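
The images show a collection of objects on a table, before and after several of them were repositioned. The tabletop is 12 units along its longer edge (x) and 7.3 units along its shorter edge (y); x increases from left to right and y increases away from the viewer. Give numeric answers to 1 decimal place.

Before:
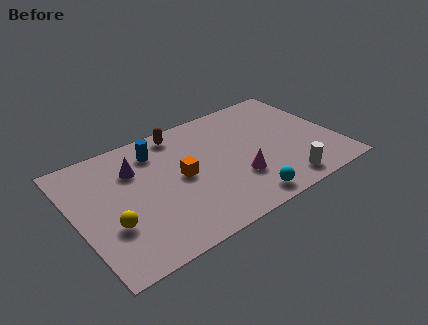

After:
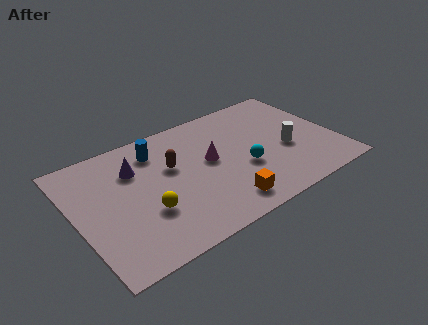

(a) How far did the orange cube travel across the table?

2.9

The orange cube was near (4.8, 3.7) before and (6.3, 1.2) after, so it travelled √(1.5² + 2.5²) ≈ 2.9 units.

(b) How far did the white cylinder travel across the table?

2.1

The white cylinder was near (9.1, 1.0) before and (9.7, 3.0) after, so it travelled √(0.6² + 2.0²) ≈ 2.1 units.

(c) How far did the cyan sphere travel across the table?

1.9

From (7.2, 0.9) to (7.6, 2.8), the cyan sphere covered √(0.4² + 1.9²) ≈ 1.9 units.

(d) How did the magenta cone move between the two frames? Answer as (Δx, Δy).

(-1.0, 1.7)

From the two frames, the magenta cone sits at roughly (7.2, 2.3) before and (6.2, 4.0) after.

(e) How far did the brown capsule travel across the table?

2.0

From (5.2, 6.4) to (4.5, 4.5), the brown capsule covered √(0.7² + 1.9²) ≈ 2.0 units.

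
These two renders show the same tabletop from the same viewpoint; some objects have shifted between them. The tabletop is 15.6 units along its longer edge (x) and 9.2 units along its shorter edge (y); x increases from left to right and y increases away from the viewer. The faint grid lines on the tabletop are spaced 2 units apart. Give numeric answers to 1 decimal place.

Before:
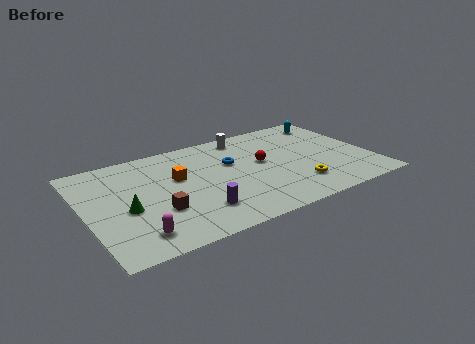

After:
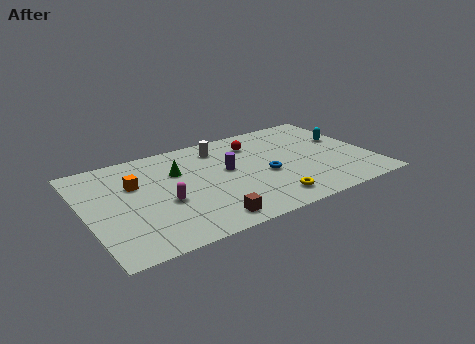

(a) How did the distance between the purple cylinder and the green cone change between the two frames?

-1.2

They were about 4.0 units apart before and 2.8 after — 1.2 units closer together.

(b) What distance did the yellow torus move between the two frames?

1.8

The yellow torus moved from about (11.2, 2.2) to (9.5, 1.5), a distance of √(1.7² + 0.7²) ≈ 1.8.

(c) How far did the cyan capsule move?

2.1

The cyan capsule moved from about (14.1, 7.7) to (14.5, 5.6), a distance of √(0.4² + 2.1²) ≈ 2.1.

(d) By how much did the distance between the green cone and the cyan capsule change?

-3.3

They were about 12.6 units apart before and 9.3 after — 3.3 units closer together.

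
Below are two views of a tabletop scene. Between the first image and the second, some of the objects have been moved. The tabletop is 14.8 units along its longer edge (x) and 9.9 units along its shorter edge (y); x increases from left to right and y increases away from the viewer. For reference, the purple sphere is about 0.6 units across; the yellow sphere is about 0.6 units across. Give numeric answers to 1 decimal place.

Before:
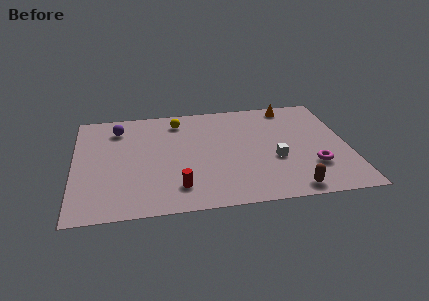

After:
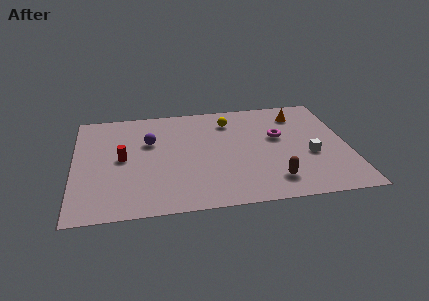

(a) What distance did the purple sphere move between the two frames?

2.3

The purple sphere moved from about (2.4, 7.9) to (4.1, 6.4), a distance of √(1.7² + 1.5²) ≈ 2.3.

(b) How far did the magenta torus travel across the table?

3.4

The magenta torus moved from about (12.8, 2.9) to (11.1, 5.9), a distance of √(1.7² + 3.0²) ≈ 3.4.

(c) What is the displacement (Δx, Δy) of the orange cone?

(0.4, -0.9)

From the two frames, the orange cone sits at roughly (11.9, 8.8) before and (12.3, 7.9) after.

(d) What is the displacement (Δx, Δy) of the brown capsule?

(-0.9, 0.9)

From the two frames, the brown capsule sits at roughly (11.5, 1.0) before and (10.6, 1.9) after.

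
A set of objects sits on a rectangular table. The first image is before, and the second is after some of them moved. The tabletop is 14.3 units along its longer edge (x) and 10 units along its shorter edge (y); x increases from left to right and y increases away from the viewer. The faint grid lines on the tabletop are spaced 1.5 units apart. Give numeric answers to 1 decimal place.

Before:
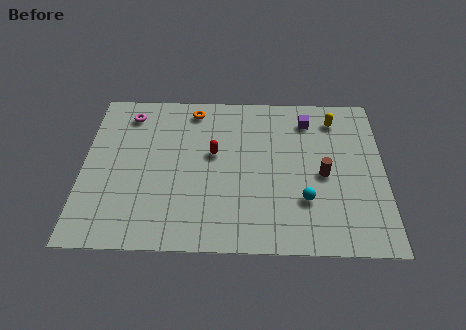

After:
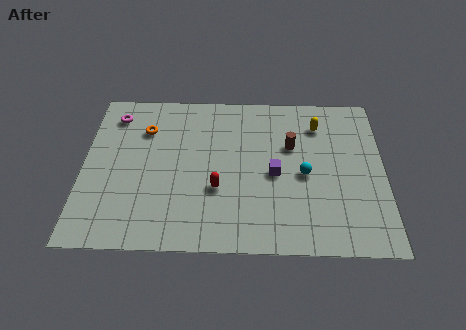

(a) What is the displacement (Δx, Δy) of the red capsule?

(0.2, -2.2)

The red capsule started near (6.2, 5.8) and ended near (6.4, 3.6).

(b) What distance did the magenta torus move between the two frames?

0.7

The magenta torus moved from about (2.1, 8.3) to (1.4, 8.2), a distance of √(0.7² + 0.1²) ≈ 0.7.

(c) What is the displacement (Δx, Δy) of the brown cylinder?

(-1.5, 1.8)

The brown cylinder was at about (11.4, 4.6) and moved to about (9.9, 6.4).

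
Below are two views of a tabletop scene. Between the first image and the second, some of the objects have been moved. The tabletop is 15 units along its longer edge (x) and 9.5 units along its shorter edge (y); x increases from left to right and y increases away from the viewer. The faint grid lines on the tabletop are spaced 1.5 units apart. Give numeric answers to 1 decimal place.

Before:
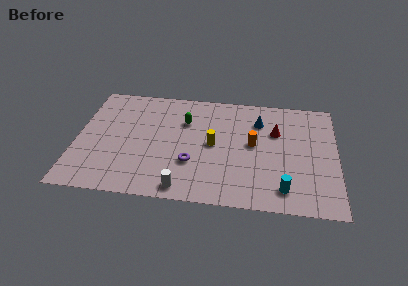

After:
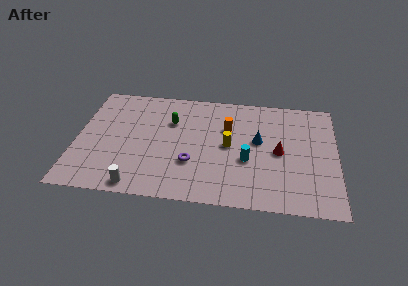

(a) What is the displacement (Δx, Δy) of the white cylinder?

(-2.6, -0.1)

The white cylinder was at about (6.3, 1.0) and moved to about (3.7, 0.9).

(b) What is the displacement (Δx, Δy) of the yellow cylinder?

(0.9, 0.0)

The yellow cylinder started near (7.9, 4.8) and ended near (8.8, 4.8).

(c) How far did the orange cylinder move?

1.9

The orange cylinder was near (10.2, 5.1) before and (8.7, 6.3) after, so it travelled √(1.5² + 1.2²) ≈ 1.9 units.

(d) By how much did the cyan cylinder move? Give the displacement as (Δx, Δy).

(-2.1, 2.1)

The cyan cylinder was at about (12.0, 1.6) and moved to about (9.9, 3.7).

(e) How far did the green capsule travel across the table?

0.8

The green capsule was near (6.2, 6.6) before and (5.4, 6.5) after, so it travelled √(0.8² + 0.1²) ≈ 0.8 units.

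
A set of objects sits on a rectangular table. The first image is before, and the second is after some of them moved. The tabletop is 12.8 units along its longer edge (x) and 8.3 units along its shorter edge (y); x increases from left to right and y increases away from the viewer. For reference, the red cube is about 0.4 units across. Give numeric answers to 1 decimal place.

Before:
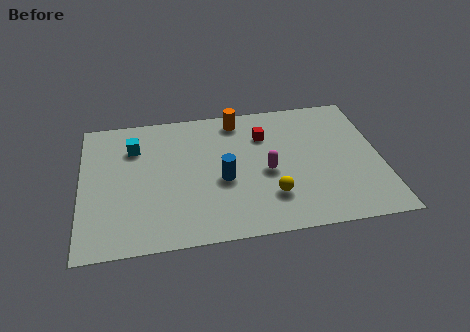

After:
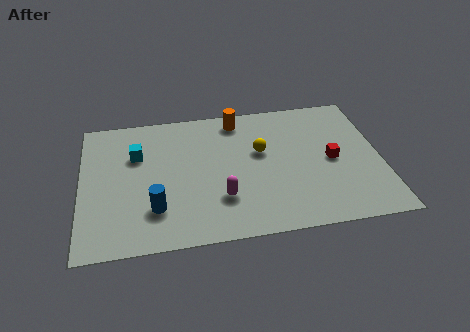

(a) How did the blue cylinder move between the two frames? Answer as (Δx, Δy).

(-2.9, -1.3)

From the two frames, the blue cylinder sits at roughly (6.0, 3.5) before and (3.1, 2.2) after.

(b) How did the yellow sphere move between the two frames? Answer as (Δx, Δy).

(-0.3, 2.8)

The yellow sphere started near (8.0, 2.2) and ended near (7.7, 5.0).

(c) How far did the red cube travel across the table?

3.4

The red cube moved from about (7.9, 6.0) to (10.7, 4.0), a distance of √(2.8² + 2.0²) ≈ 3.4.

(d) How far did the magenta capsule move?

2.4

From (7.9, 3.7) to (5.9, 2.4), the magenta capsule covered √(2.0² + 1.3²) ≈ 2.4 units.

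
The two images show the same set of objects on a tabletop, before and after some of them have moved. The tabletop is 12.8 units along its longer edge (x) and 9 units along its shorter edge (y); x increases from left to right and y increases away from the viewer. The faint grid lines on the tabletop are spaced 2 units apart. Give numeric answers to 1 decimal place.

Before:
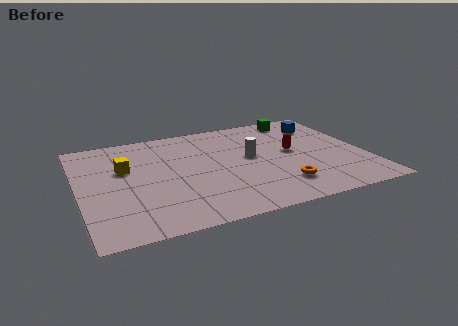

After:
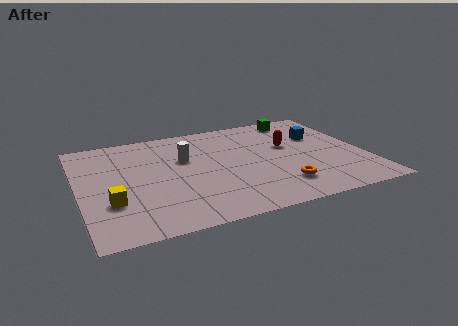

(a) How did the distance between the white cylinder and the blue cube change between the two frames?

+2.2

They were about 4.0 units apart before and 6.2 after — 2.2 units further apart.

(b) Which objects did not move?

the orange torus and the green cube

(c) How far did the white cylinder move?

3.0

The white cylinder was near (7.7, 4.9) before and (4.8, 5.7) after, so it travelled √(2.9² + 0.8²) ≈ 3.0 units.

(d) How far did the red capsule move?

0.6

From (9.6, 4.8) to (9.5, 5.4), the red capsule covered √(0.1² + 0.6²) ≈ 0.6 units.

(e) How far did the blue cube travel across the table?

1.0

The blue cube was near (11.2, 6.9) before and (11.0, 5.9) after, so it travelled √(0.2² + 1.0²) ≈ 1.0 units.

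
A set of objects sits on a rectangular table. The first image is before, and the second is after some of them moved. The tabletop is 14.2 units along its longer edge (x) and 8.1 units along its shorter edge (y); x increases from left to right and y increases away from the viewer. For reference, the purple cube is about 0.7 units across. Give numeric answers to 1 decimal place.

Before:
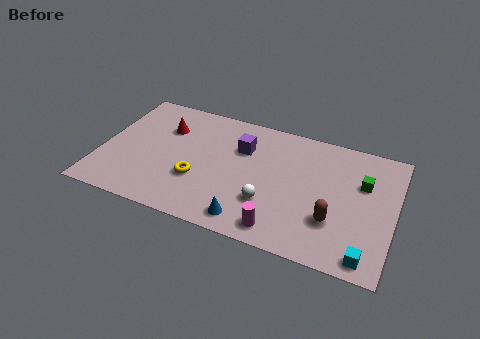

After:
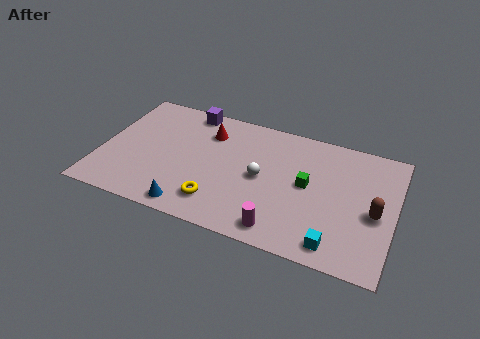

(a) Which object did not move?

the magenta cylinder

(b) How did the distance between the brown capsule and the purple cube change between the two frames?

+4.5

Before: roughly 5.6 units apart; after: 10.1. That's 4.5 units further apart.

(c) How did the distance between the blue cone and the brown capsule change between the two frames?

+4.9

The distance was about 4.1 in the first image and 9.0 in the second, so they moved 4.9 units further apart.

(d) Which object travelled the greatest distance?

the purple cube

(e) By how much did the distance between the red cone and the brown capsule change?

-0.4

Before: roughly 9.1 units apart; after: 8.7. That's 0.4 units closer together.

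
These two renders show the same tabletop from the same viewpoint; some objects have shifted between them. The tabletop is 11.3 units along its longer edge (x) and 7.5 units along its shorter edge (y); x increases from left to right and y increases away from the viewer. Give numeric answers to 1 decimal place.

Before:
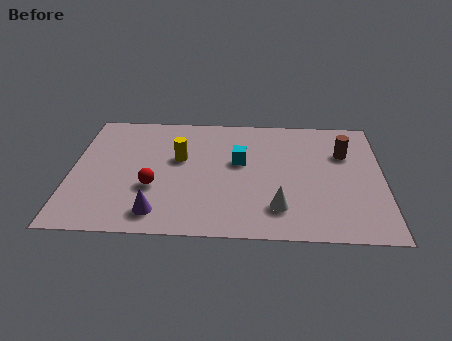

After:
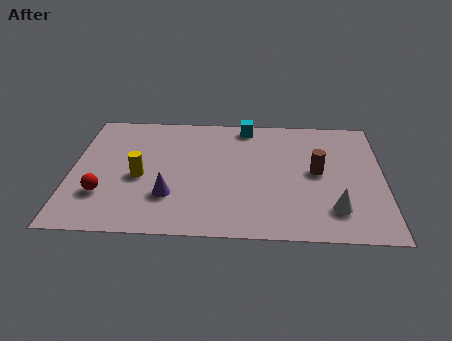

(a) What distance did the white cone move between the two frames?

2.0

The white cone was near (7.5, 1.7) before and (9.5, 1.7) after, so it travelled √(2.0² + 0.0²) ≈ 2.0 units.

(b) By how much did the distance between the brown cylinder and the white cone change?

-1.9

The distance was about 4.2 in the first image and 2.3 in the second, so they moved 1.9 units closer together.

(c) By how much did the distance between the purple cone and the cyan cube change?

+0.9

The distance was about 4.3 in the first image and 5.2 in the second, so they moved 0.9 units further apart.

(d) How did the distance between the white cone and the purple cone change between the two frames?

+1.6

The distance was about 4.3 in the first image and 5.9 in the second, so they moved 1.6 units further apart.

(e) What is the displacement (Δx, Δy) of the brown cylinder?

(-1.0, -1.2)

The brown cylinder started near (9.9, 5.1) and ended near (8.9, 3.9).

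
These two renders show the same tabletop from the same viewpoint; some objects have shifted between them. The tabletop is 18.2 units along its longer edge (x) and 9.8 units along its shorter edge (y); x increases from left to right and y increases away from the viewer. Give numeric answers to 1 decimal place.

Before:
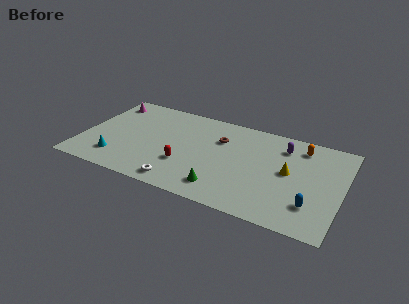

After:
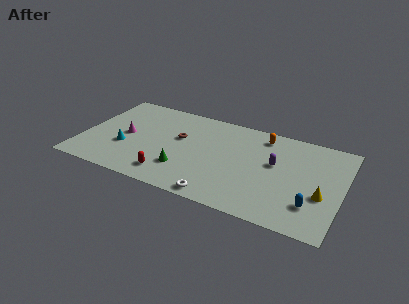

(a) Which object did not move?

the blue capsule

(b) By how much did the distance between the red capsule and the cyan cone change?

-1.0

Before: roughly 4.8 units apart; after: 3.8. That's 1.0 units closer together.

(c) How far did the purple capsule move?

2.0

From (13.9, 7.7) to (13.5, 5.7), the purple capsule covered √(0.4² + 2.0²) ≈ 2.0 units.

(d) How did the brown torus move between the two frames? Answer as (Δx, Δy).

(-2.8, -0.9)

The brown torus started near (9.5, 6.8) and ended near (6.7, 5.9).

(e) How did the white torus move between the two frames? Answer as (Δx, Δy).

(2.8, -0.3)

From the two frames, the white torus sits at roughly (7.3, 1.2) before and (10.1, 0.9) after.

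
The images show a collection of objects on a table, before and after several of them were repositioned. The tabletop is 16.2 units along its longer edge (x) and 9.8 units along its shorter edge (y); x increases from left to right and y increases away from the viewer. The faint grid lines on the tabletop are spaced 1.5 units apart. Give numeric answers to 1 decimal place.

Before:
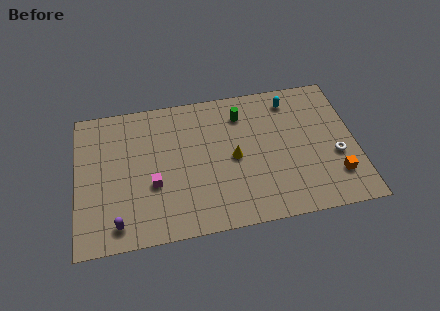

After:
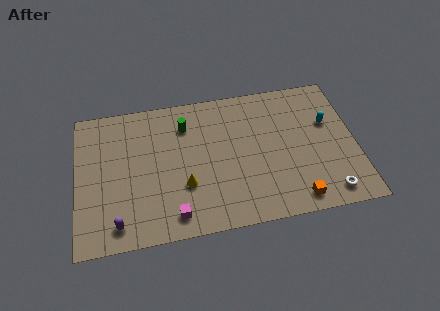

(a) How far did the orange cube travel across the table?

2.7

The orange cube moved from about (14.9, 2.4) to (12.5, 1.2), a distance of √(2.4² + 1.2²) ≈ 2.7.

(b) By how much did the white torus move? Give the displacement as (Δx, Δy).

(-0.6, -2.5)

The white torus started near (15.0, 3.8) and ended near (14.4, 1.3).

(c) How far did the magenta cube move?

2.5

The magenta cube was near (4.4, 3.7) before and (5.5, 1.4) after, so it travelled √(1.1² + 2.3²) ≈ 2.5 units.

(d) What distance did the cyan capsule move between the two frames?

2.9

From (12.6, 8.2) to (14.7, 6.2), the cyan capsule covered √(2.1² + 2.0²) ≈ 2.9 units.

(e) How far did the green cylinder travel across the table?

3.3

From (9.7, 7.7) to (6.4, 7.5), the green cylinder covered √(3.3² + 0.2²) ≈ 3.3 units.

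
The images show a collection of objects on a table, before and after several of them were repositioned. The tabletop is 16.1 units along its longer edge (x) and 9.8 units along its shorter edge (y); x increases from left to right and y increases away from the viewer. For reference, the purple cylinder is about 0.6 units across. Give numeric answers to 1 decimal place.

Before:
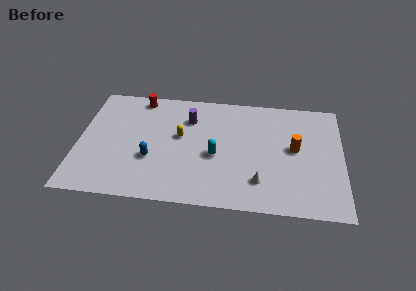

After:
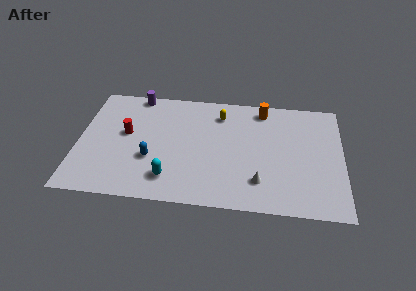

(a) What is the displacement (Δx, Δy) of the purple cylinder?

(-3.3, 1.8)

The purple cylinder started near (6.7, 7.2) and ended near (3.4, 9.0).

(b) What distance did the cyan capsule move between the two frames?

3.5

The cyan capsule was near (8.4, 4.2) before and (5.7, 2.0) after, so it travelled √(2.7² + 2.2²) ≈ 3.5 units.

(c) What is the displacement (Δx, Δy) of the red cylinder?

(-0.7, -3.2)

The red cylinder started near (3.6, 8.7) and ended near (2.9, 5.5).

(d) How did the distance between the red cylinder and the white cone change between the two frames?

-1.1

The distance was about 9.9 in the first image and 8.8 in the second, so they moved 1.1 units closer together.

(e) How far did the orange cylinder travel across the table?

3.8

From (13.2, 5.3) to (11.2, 8.5), the orange cylinder covered √(2.0² + 3.2²) ≈ 3.8 units.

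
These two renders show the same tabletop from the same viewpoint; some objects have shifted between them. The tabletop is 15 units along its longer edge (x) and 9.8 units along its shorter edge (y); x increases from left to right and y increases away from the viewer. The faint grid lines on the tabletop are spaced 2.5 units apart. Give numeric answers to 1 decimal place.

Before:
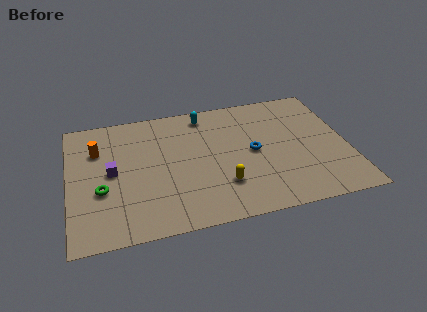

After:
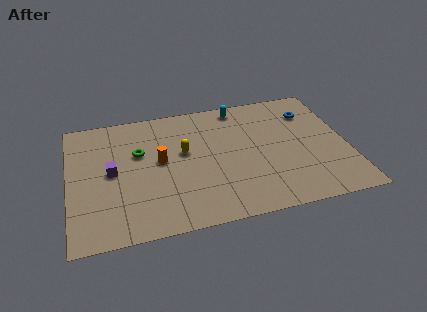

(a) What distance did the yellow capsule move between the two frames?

3.6

The yellow capsule was near (8.1, 2.7) before and (6.2, 5.7) after, so it travelled √(1.9² + 3.0²) ≈ 3.6 units.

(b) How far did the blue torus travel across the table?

4.1

From (9.9, 4.9) to (13.2, 7.4), the blue torus covered √(3.3² + 2.5²) ≈ 4.1 units.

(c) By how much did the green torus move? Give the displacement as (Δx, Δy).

(2.1, 2.5)

From the two frames, the green torus sits at roughly (1.7, 3.7) before and (3.8, 6.2) after.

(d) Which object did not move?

the purple cube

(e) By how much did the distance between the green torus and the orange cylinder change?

-1.8

The distance was about 3.2 in the first image and 1.4 in the second, so they moved 1.8 units closer together.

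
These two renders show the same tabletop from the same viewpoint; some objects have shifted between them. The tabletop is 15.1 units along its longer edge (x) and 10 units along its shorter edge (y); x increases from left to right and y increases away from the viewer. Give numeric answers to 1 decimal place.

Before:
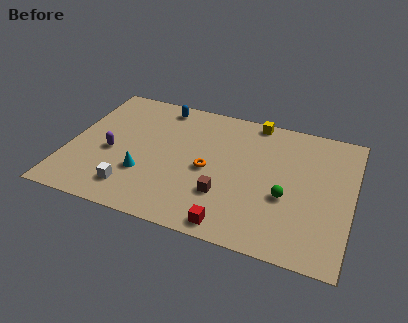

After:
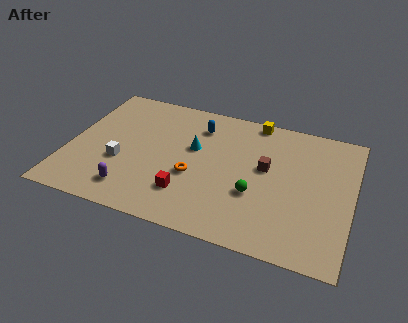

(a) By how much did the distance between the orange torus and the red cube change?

-2.5

They were about 3.9 units apart before and 1.4 after — 2.5 units closer together.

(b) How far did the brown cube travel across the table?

3.4

The brown cube was near (8.5, 3.0) before and (10.5, 5.7) after, so it travelled √(2.0² + 2.7²) ≈ 3.4 units.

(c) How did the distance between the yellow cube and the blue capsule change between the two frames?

-1.9

Before: roughly 5.1 units apart; after: 3.2. That's 1.9 units closer together.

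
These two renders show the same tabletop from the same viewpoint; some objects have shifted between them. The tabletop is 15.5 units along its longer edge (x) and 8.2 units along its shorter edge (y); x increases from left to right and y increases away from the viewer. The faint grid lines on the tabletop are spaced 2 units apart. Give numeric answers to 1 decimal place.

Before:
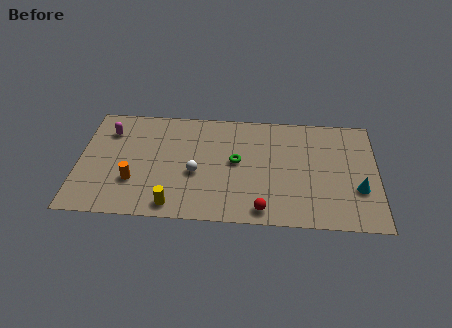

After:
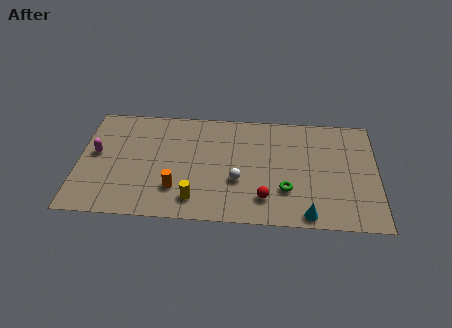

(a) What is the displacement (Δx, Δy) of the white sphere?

(2.2, -0.4)

The white sphere started near (6.1, 3.4) and ended near (8.3, 3.0).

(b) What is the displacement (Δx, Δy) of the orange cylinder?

(2.2, -0.4)

The orange cylinder was at about (2.9, 2.6) and moved to about (5.1, 2.2).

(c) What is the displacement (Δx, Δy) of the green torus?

(2.6, -1.9)

The green torus was at about (8.2, 4.4) and moved to about (10.8, 2.5).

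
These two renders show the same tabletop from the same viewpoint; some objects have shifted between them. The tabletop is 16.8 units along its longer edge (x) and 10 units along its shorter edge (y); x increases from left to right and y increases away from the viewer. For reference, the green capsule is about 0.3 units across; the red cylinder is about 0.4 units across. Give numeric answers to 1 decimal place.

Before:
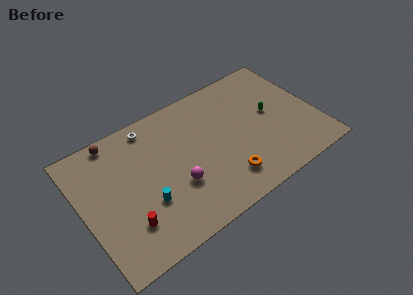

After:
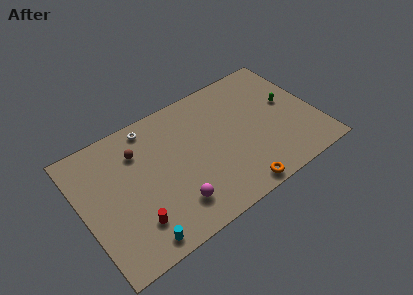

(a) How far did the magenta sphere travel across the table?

1.4

From (6.4, 3.5) to (6.0, 2.2), the magenta sphere covered √(0.4² + 1.3²) ≈ 1.4 units.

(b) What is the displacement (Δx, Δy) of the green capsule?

(1.3, 0.2)

The green capsule was at about (13.7, 5.4) and moved to about (15.0, 5.6).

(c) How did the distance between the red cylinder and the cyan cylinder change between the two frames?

-0.4

The distance was about 1.7 in the first image and 1.3 in the second, so they moved 0.4 units closer together.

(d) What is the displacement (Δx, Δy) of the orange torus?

(0.6, -1.2)

From the two frames, the orange torus sits at roughly (9.7, 2.1) before and (10.3, 0.9) after.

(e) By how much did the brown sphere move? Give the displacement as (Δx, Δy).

(1.4, -1.7)

The brown sphere started near (2.9, 9.1) and ended near (4.3, 7.4).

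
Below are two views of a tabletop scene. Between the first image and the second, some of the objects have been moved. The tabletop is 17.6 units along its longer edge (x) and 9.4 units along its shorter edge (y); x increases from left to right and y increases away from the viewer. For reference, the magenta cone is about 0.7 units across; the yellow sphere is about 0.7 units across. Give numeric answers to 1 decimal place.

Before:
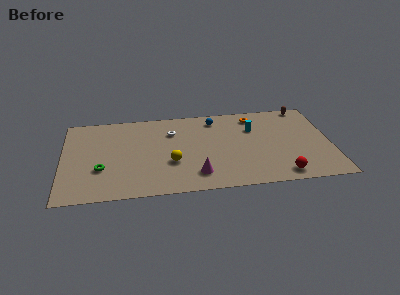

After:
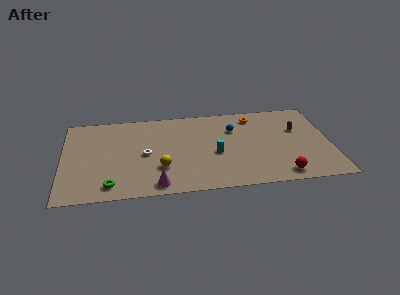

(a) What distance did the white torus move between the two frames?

2.9

The white torus was near (7.2, 6.8) before and (5.4, 4.5) after, so it travelled √(1.8² + 2.3²) ≈ 2.9 units.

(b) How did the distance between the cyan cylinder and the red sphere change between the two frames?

-0.5

Before: roughly 5.5 units apart; after: 5.0. That's 0.5 units closer together.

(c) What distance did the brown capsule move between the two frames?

2.7

The brown capsule was near (16.1, 8.6) before and (15.5, 6.0) after, so it travelled √(0.6² + 2.6²) ≈ 2.7 units.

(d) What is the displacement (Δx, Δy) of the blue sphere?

(1.2, -1.3)

The blue sphere was at about (10.1, 7.9) and moved to about (11.3, 6.6).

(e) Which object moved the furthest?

the cyan cylinder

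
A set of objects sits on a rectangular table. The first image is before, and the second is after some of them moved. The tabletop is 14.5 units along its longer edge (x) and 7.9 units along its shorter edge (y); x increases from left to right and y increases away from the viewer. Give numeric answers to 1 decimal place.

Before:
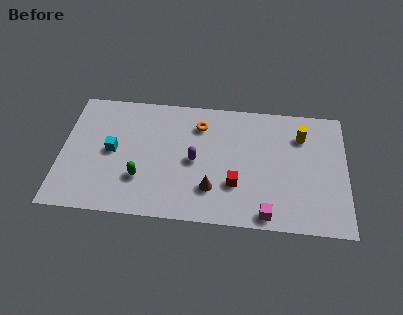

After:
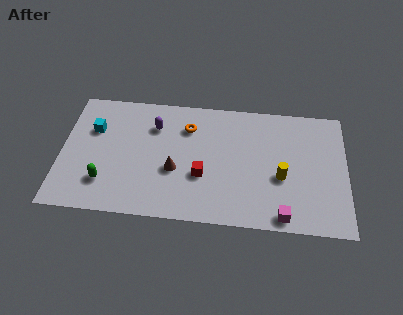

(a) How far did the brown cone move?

2.1

From (7.7, 2.1) to (5.8, 3.1), the brown cone covered √(1.9² + 1.0²) ≈ 2.1 units.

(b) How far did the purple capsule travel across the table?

2.9

From (6.8, 3.8) to (4.7, 5.8), the purple capsule covered √(2.1² + 2.0²) ≈ 2.9 units.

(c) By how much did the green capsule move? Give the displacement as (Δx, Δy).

(-1.8, -0.4)

The green capsule was at about (4.1, 2.4) and moved to about (2.3, 2.0).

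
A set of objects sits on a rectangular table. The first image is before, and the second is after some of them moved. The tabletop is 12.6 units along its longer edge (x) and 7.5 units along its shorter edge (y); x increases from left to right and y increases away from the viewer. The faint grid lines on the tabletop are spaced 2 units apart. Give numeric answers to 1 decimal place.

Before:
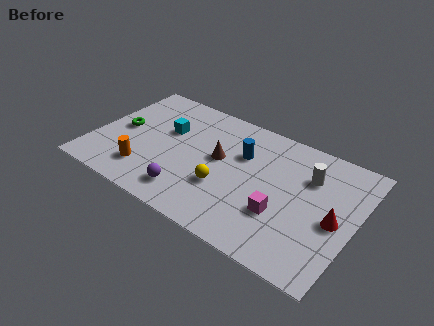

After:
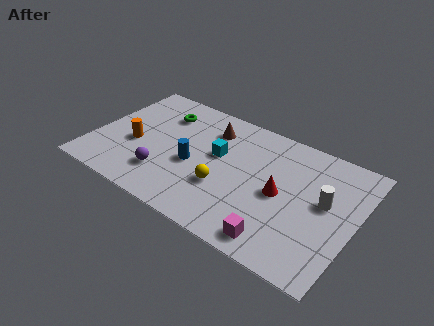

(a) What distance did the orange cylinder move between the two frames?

1.6

From (2.8, 1.7) to (2.0, 3.1), the orange cylinder covered √(0.8² + 1.4²) ≈ 1.6 units.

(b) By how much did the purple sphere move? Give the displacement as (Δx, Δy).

(-1.3, 0.5)

From the two frames, the purple sphere sits at roughly (5.0, 1.4) before and (3.7, 1.9) after.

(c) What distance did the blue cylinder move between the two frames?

2.8

The blue cylinder moved from about (7.0, 5.0) to (4.9, 3.2), a distance of √(2.1² + 1.8²) ≈ 2.8.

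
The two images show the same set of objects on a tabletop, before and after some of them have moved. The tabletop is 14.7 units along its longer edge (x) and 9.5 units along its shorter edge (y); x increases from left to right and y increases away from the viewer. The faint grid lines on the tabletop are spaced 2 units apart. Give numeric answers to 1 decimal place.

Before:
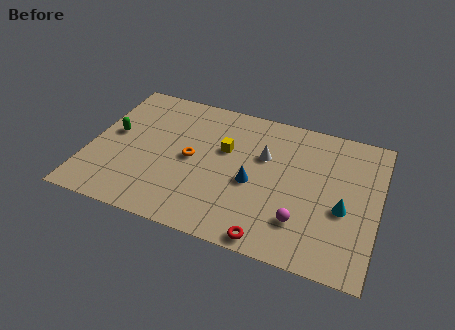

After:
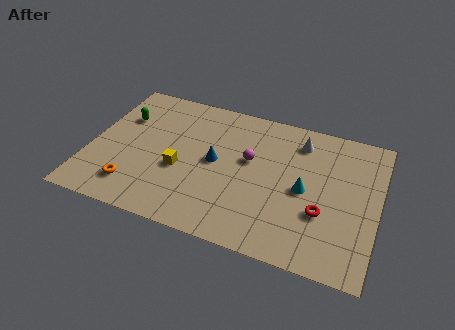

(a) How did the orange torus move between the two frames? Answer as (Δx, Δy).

(-2.7, -2.8)

The orange torus was at about (5.2, 4.7) and moved to about (2.5, 1.9).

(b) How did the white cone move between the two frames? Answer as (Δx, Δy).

(1.7, 1.6)

The white cone started near (8.8, 6.1) and ended near (10.5, 7.7).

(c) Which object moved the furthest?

the magenta sphere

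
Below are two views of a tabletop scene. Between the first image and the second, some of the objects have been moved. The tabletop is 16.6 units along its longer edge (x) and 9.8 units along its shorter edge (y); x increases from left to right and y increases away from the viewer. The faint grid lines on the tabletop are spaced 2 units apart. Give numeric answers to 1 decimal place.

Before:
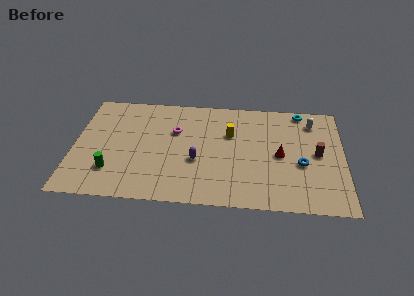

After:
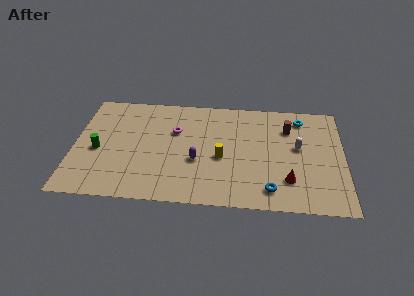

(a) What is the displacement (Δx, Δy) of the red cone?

(0.5, -2.2)

From the two frames, the red cone sits at roughly (12.7, 4.7) before and (13.2, 2.5) after.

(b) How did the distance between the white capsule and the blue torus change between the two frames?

+0.3

The distance was about 4.0 in the first image and 4.3 in the second, so they moved 0.3 units further apart.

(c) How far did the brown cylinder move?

2.8

From (15.0, 5.0) to (13.2, 7.2), the brown cylinder covered √(1.8² + 2.2²) ≈ 2.8 units.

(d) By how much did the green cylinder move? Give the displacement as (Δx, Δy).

(-0.9, 1.8)

The green cylinder started near (2.4, 2.5) and ended near (1.5, 4.3).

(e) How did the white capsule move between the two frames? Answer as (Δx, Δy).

(-0.9, -2.4)

The white capsule was at about (14.7, 7.9) and moved to about (13.8, 5.5).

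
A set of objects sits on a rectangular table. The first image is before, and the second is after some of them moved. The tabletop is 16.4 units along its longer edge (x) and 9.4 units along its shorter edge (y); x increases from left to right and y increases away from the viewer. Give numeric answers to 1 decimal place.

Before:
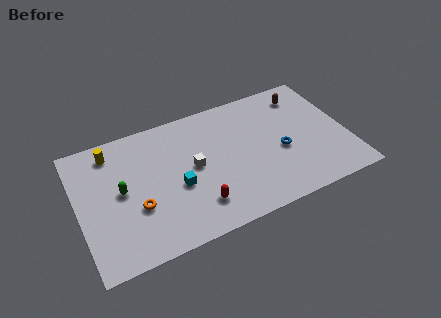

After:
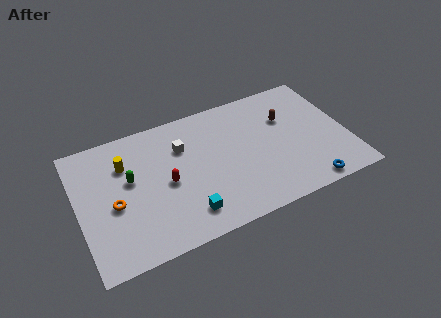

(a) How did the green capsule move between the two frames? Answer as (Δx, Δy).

(0.6, 0.6)

The green capsule started near (2.6, 4.9) and ended near (3.2, 5.5).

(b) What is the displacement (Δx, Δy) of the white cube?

(-0.5, 1.7)

The white cube was at about (7.0, 4.9) and moved to about (6.5, 6.6).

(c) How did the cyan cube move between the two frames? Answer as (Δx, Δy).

(0.3, -2.1)

The cyan cube was at about (5.9, 3.9) and moved to about (6.2, 1.8).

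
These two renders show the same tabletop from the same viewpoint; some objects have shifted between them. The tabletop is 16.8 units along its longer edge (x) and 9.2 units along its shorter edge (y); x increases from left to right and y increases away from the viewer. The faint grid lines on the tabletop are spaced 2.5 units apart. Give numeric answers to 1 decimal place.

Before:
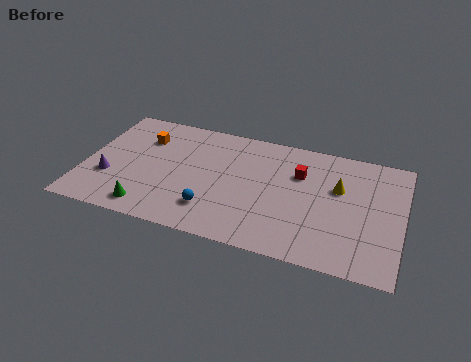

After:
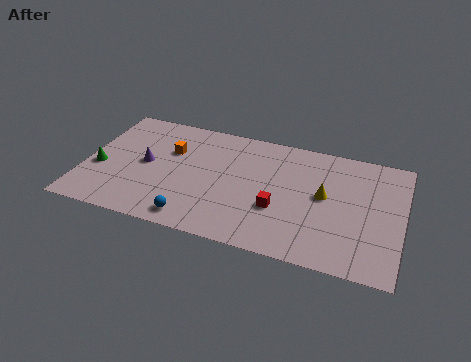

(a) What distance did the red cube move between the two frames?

3.1

The red cube moved from about (11.3, 6.3) to (10.4, 3.3), a distance of √(0.9² + 3.0²) ≈ 3.1.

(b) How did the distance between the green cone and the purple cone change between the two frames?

-0.3

Before: roughly 2.9 units apart; after: 2.6. That's 0.3 units closer together.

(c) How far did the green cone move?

3.8

The green cone moved from about (3.7, 1.3) to (0.8, 3.7), a distance of √(2.9² + 2.4²) ≈ 3.8.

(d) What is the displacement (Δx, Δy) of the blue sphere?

(-0.9, -1.0)

From the two frames, the blue sphere sits at roughly (7.0, 2.2) before and (6.1, 1.2) after.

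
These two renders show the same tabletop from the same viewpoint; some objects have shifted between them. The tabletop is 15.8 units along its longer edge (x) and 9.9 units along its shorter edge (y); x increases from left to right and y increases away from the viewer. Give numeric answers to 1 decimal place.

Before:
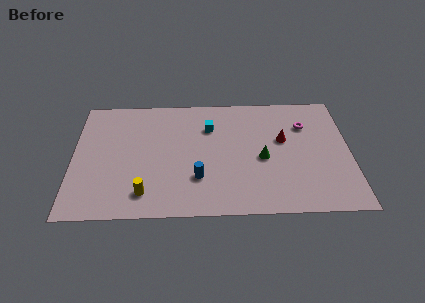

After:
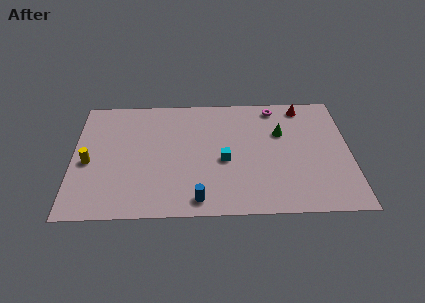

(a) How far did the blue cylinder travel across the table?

1.7

The blue cylinder was near (7.1, 2.9) before and (7.1, 1.2) after, so it travelled √(0.0² + 1.7²) ≈ 1.7 units.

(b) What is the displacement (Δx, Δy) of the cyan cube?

(0.8, -2.8)

The cyan cube started near (7.8, 7.1) and ended near (8.6, 4.3).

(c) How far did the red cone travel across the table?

3.0

From (12.0, 5.9) to (13.2, 8.7), the red cone covered √(1.2² + 2.8²) ≈ 3.0 units.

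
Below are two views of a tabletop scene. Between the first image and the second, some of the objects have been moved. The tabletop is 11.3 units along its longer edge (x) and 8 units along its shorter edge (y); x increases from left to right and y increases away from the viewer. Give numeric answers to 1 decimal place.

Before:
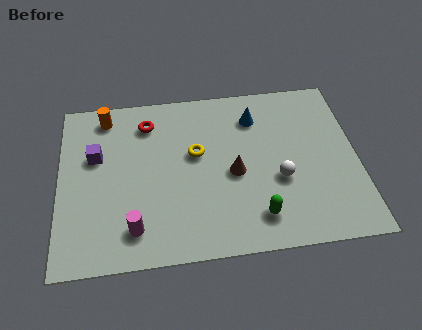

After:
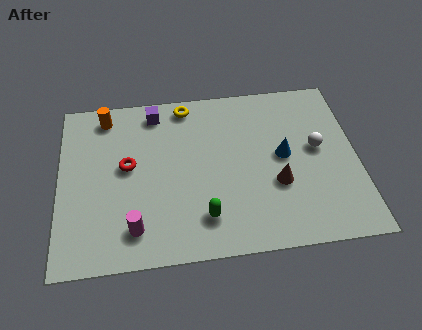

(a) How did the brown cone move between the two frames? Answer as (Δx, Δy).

(1.6, -0.7)

From the two frames, the brown cone sits at roughly (6.6, 3.6) before and (8.2, 2.9) after.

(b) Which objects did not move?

the magenta cylinder and the orange cylinder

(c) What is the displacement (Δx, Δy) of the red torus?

(-0.8, -2.0)

From the two frames, the red torus sits at roughly (3.4, 6.4) before and (2.6, 4.4) after.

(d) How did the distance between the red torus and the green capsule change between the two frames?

-2.4

They were about 6.3 units apart before and 3.9 after — 2.4 units closer together.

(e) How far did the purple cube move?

3.0

The purple cube moved from about (1.4, 5.0) to (3.7, 6.9), a distance of √(2.3² + 1.9²) ≈ 3.0.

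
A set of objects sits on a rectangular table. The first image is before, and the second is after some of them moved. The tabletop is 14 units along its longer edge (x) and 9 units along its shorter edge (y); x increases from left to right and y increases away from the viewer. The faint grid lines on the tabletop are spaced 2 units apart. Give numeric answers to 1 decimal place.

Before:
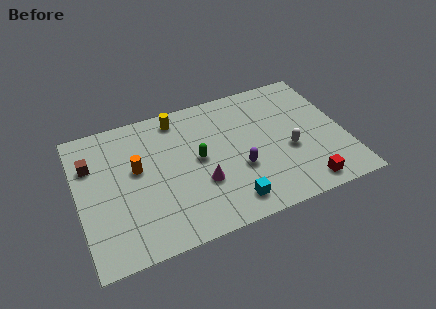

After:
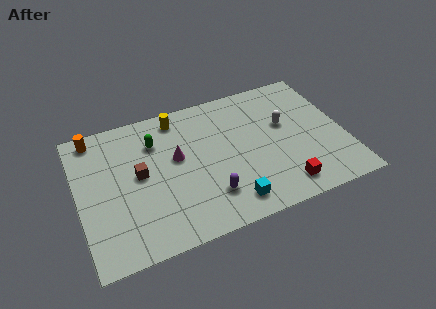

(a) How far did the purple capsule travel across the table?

2.0

From (8.3, 3.3) to (6.6, 2.2), the purple capsule covered √(1.7² + 1.1²) ≈ 2.0 units.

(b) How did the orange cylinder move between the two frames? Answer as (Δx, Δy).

(-2.0, 2.8)

The orange cylinder was at about (3.1, 5.2) and moved to about (1.1, 8.0).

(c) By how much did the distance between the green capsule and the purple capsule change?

+2.6

They were about 2.4 units apart before and 5.0 after — 2.6 units further apart.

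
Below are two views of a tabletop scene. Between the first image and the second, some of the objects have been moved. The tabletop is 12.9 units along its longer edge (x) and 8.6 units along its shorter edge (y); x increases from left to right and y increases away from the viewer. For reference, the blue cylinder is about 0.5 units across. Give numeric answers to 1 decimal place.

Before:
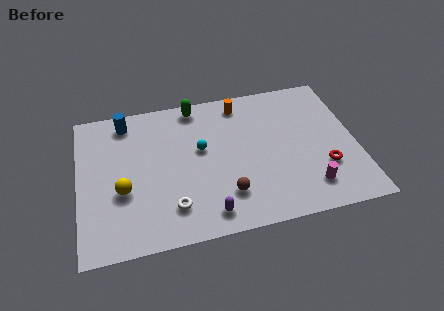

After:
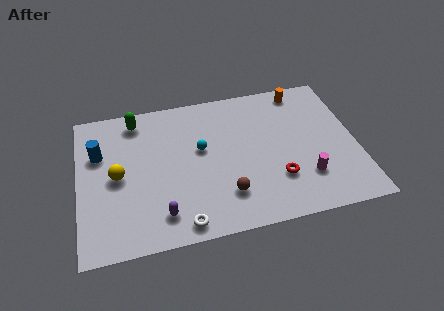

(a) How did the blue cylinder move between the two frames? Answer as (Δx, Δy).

(-1.3, -1.7)

The blue cylinder started near (2.3, 7.4) and ended near (1.0, 5.7).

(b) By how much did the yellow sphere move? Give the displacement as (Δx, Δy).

(-0.2, 0.9)

From the two frames, the yellow sphere sits at roughly (2.0, 3.3) before and (1.8, 4.2) after.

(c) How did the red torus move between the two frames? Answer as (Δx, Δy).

(-2.2, -0.2)

From the two frames, the red torus sits at roughly (11.3, 2.7) before and (9.1, 2.5) after.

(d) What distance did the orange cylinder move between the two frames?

2.9

From (7.7, 7.4) to (10.6, 7.6), the orange cylinder covered √(2.9² + 0.2²) ≈ 2.9 units.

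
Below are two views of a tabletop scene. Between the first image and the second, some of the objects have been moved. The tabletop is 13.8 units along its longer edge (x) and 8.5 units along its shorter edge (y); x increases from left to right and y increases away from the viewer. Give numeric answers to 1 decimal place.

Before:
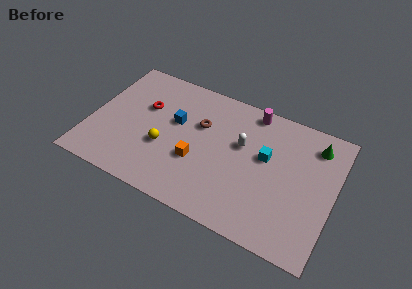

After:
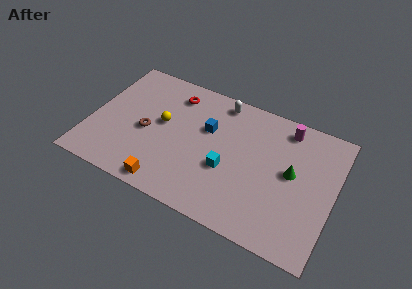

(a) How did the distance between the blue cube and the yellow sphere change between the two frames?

+0.7

Before: roughly 1.9 units apart; after: 2.6. That's 0.7 units further apart.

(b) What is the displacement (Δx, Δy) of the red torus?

(1.5, 1.5)

From the two frames, the red torus sits at roughly (2.9, 5.4) before and (4.4, 6.9) after.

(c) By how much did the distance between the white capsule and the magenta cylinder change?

+1.4

They were about 2.4 units apart before and 3.8 after — 1.4 units further apart.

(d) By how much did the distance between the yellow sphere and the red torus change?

-0.4

They were about 2.6 units apart before and 2.2 after — 0.4 units closer together.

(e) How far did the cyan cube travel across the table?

2.6

The cyan cube moved from about (9.9, 5.0) to (7.9, 3.3), a distance of √(2.0² + 1.7²) ≈ 2.6.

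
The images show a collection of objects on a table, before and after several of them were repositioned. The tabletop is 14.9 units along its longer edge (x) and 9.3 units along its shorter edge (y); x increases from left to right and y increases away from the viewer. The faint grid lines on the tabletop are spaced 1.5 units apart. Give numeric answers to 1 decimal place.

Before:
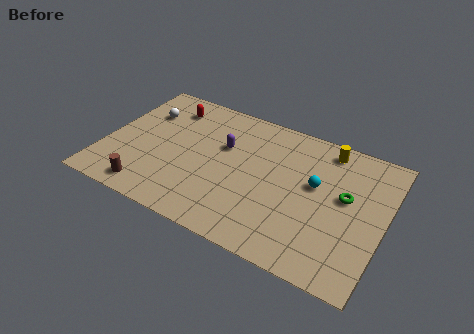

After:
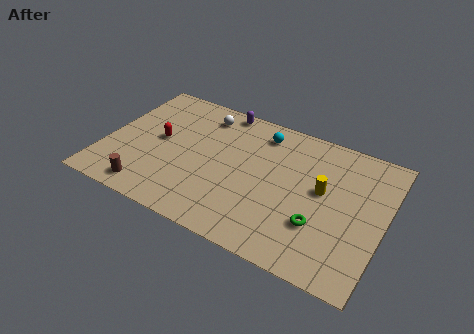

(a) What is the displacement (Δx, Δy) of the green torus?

(-1.1, -2.4)

From the two frames, the green torus sits at roughly (12.8, 5.3) before and (11.7, 2.9) after.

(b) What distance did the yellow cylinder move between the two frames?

2.9

From (11.5, 8.1) to (11.6, 5.2), the yellow cylinder covered √(0.1² + 2.9²) ≈ 2.9 units.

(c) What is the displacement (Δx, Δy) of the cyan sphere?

(-3.2, 2.3)

The cyan sphere started near (11.2, 5.4) and ended near (8.0, 7.7).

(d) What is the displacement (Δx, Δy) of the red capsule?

(-0.1, -2.6)

The red capsule was at about (2.9, 7.5) and moved to about (2.8, 4.9).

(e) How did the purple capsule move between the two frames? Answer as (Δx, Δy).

(-0.5, 2.6)

From the two frames, the purple capsule sits at roughly (6.2, 5.9) before and (5.7, 8.5) after.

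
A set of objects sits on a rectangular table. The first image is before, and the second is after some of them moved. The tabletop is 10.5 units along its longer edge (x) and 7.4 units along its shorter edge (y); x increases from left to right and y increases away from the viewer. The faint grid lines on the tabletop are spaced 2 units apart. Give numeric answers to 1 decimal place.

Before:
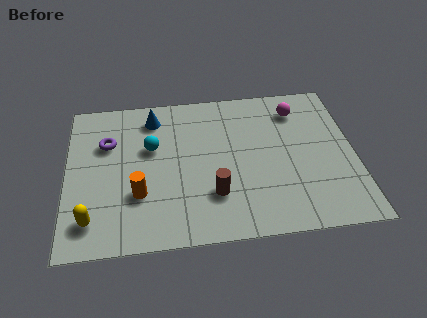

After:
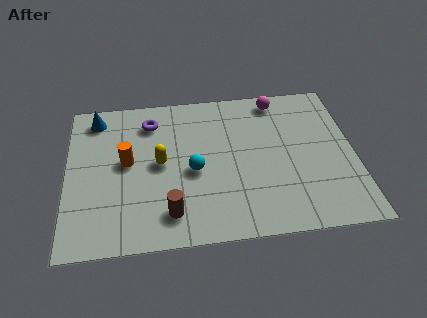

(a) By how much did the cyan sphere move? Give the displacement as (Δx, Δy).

(1.5, -1.3)

From the two frames, the cyan sphere sits at roughly (3.1, 4.6) before and (4.6, 3.3) after.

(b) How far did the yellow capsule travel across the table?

3.5

From (0.9, 1.4) to (3.4, 3.8), the yellow capsule covered √(2.5² + 2.4²) ≈ 3.5 units.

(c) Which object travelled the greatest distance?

the yellow capsule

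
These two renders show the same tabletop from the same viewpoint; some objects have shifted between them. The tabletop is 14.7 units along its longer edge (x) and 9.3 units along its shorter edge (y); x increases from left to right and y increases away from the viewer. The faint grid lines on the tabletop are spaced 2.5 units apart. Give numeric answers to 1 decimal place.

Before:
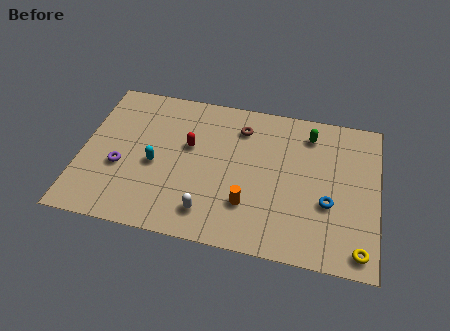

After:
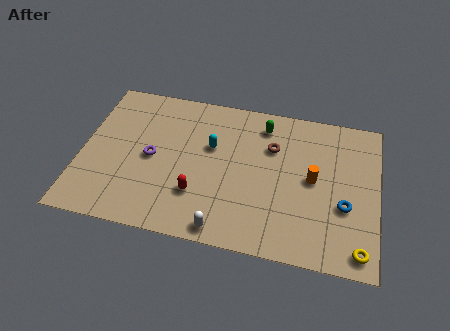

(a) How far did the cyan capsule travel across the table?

3.2

From (3.7, 4.1) to (6.4, 5.8), the cyan capsule covered √(2.7² + 1.7²) ≈ 3.2 units.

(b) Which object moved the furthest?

the orange cylinder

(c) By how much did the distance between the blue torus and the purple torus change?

-0.6

They were about 10.3 units apart before and 9.7 after — 0.6 units closer together.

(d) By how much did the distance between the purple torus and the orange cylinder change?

+1.5

Before: roughly 6.5 units apart; after: 8.0. That's 1.5 units further apart.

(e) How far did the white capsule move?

1.1

From (6.5, 1.7) to (7.3, 0.9), the white capsule covered √(0.8² + 0.8²) ≈ 1.1 units.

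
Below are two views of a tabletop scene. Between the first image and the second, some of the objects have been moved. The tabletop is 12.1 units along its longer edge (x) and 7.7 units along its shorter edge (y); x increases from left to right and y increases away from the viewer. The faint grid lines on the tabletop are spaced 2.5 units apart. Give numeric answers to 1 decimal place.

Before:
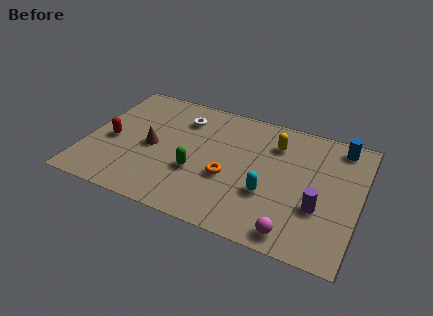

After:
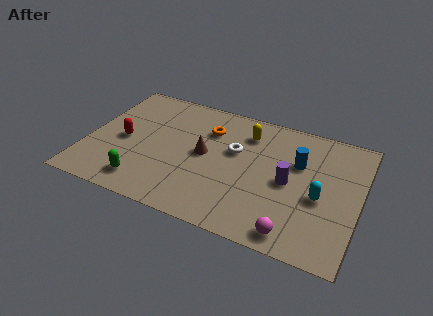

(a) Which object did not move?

the magenta sphere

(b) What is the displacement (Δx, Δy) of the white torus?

(2.5, -1.2)

The white torus started near (4.0, 5.9) and ended near (6.5, 4.7).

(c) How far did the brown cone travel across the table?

2.3

The brown cone was near (2.9, 3.6) before and (5.2, 4.0) after, so it travelled √(2.3² + 0.4²) ≈ 2.3 units.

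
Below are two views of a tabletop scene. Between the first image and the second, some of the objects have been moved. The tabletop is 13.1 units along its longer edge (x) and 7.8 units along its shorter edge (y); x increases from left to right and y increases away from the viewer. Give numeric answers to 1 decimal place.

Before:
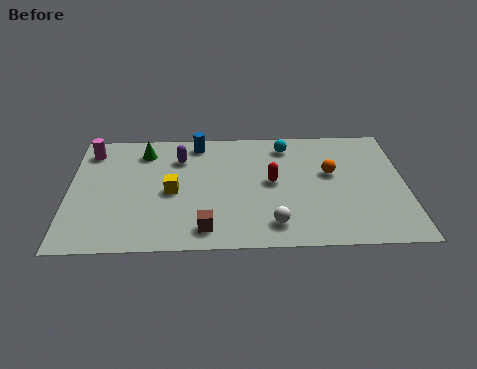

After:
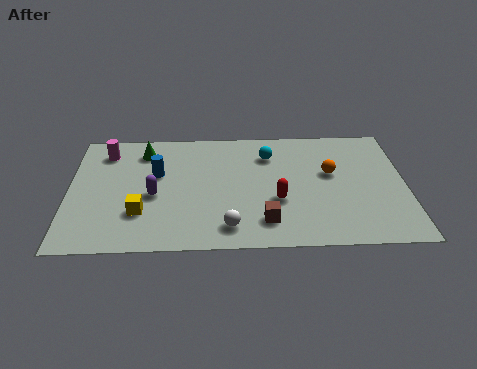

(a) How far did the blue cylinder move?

2.6

The blue cylinder moved from about (5.0, 6.8) to (3.4, 4.8), a distance of √(1.6² + 2.0²) ≈ 2.6.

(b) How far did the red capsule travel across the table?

1.2

The red capsule was near (7.9, 4.1) before and (8.1, 2.9) after, so it travelled √(0.2² + 1.2²) ≈ 1.2 units.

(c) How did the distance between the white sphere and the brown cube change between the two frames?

-1.2

Before: roughly 2.6 units apart; after: 1.4. That's 1.2 units closer together.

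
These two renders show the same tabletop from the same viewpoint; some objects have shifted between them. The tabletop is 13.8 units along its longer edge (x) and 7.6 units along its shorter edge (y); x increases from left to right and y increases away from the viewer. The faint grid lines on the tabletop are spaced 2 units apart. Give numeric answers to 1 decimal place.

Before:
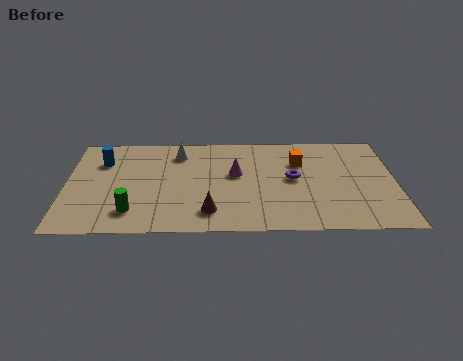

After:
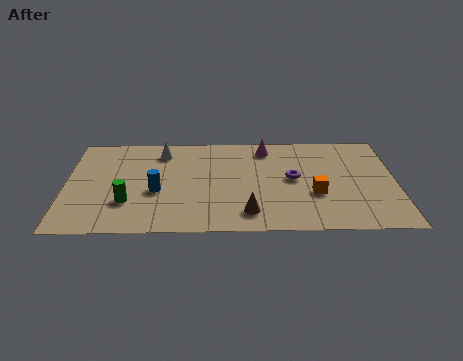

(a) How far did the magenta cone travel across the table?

2.4

From (7.1, 4.4) to (8.4, 6.4), the magenta cone covered √(1.3² + 2.0²) ≈ 2.4 units.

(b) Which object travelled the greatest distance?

the blue cylinder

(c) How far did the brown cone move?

1.6

From (6.0, 1.5) to (7.6, 1.4), the brown cone covered √(1.6² + 0.1²) ≈ 1.6 units.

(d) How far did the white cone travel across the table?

0.7

From (4.7, 6.1) to (4.0, 6.2), the white cone covered √(0.7² + 0.1²) ≈ 0.7 units.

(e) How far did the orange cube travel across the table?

2.6

The orange cube moved from about (9.8, 5.3) to (10.4, 2.8), a distance of √(0.6² + 2.5²) ≈ 2.6.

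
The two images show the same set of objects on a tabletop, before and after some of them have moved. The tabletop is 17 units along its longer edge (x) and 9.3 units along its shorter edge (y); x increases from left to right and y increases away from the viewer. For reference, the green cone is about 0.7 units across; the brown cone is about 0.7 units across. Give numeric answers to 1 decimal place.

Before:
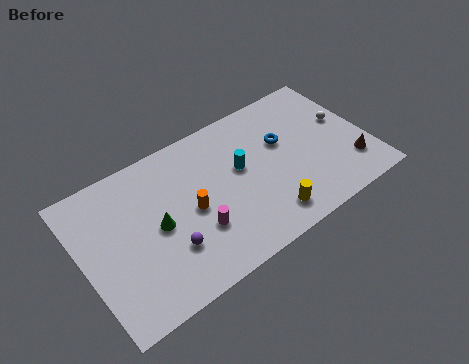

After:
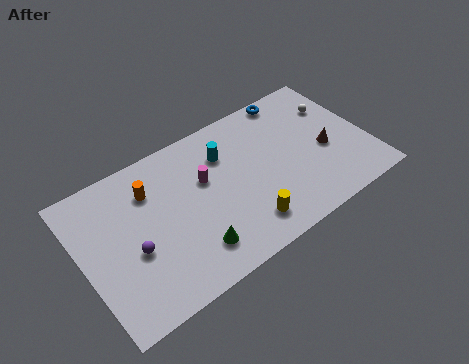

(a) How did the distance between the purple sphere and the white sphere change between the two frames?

+1.6

They were about 11.5 units apart before and 13.1 after — 1.6 units further apart.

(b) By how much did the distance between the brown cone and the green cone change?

-2.9

The distance was about 11.6 in the first image and 8.7 in the second, so they moved 2.9 units closer together.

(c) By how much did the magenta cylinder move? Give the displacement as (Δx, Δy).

(1.0, 2.8)

From the two frames, the magenta cylinder sits at roughly (6.4, 3.0) before and (7.4, 5.8) after.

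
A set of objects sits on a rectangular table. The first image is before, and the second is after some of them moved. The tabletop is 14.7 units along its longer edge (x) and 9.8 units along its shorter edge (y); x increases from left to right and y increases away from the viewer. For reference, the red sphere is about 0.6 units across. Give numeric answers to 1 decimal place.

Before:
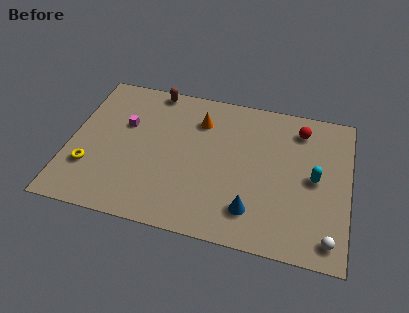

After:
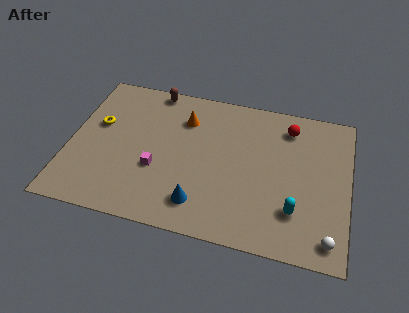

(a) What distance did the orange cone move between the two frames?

0.8

The orange cone moved from about (6.7, 7.4) to (5.9, 7.3), a distance of √(0.8² + 0.1²) ≈ 0.8.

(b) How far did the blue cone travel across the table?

2.7

The blue cone moved from about (9.8, 2.1) to (7.1, 1.9), a distance of √(2.7² + 0.2²) ≈ 2.7.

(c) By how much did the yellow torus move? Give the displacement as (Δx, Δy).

(0.2, 3.0)

The yellow torus was at about (1.2, 2.9) and moved to about (1.4, 5.9).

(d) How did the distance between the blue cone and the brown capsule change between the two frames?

-1.2

The distance was about 8.9 in the first image and 7.7 in the second, so they moved 1.2 units closer together.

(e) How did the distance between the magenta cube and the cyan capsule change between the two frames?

-2.8

They were about 10.2 units apart before and 7.4 after — 2.8 units closer together.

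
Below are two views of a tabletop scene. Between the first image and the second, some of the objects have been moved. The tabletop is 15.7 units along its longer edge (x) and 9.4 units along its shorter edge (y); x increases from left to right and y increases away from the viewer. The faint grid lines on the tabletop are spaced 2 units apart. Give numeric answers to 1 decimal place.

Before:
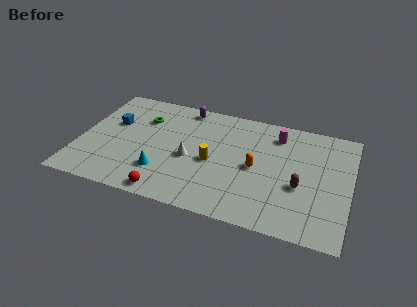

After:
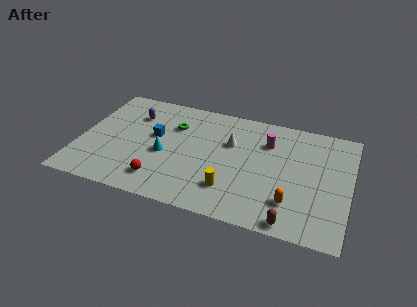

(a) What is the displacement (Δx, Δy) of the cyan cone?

(0.0, 1.5)

From the two frames, the cyan cone sits at roughly (5.0, 2.5) before and (5.0, 4.0) after.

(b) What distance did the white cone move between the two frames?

3.0

From (6.5, 4.1) to (8.7, 6.1), the white cone covered √(2.2² + 2.0²) ≈ 3.0 units.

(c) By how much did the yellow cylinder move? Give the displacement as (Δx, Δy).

(1.2, -1.9)

From the two frames, the yellow cylinder sits at roughly (7.8, 4.2) before and (9.0, 2.3) after.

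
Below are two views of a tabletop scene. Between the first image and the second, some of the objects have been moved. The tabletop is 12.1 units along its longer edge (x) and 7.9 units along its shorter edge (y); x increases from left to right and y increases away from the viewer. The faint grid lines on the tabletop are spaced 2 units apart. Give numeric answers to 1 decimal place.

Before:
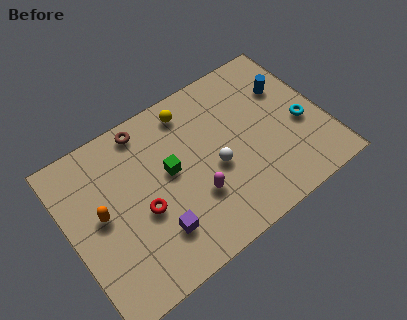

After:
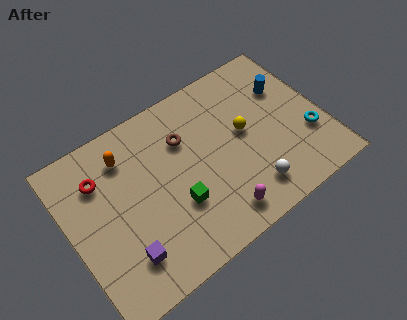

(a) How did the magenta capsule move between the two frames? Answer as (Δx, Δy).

(0.8, -1.4)

The magenta capsule was at about (5.7, 2.6) and moved to about (6.5, 1.2).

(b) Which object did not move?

the blue cylinder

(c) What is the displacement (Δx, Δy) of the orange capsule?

(1.5, 2.0)

The orange capsule was at about (1.5, 4.2) and moved to about (3.0, 6.2).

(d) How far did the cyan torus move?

0.7

The cyan torus moved from about (11.0, 3.3) to (11.2, 2.6), a distance of √(0.2² + 0.7²) ≈ 0.7.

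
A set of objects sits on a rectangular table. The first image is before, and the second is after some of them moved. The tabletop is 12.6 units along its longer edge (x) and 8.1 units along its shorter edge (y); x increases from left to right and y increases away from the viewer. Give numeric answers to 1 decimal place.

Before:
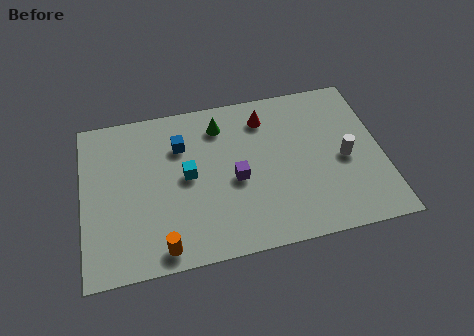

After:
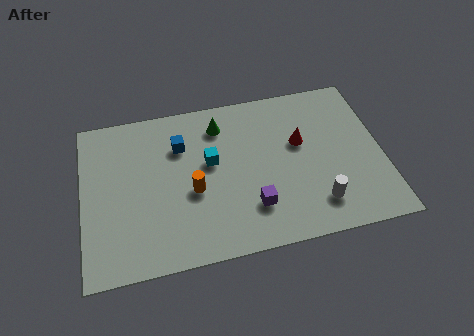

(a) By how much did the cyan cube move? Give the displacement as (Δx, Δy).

(1.0, 0.5)

The cyan cube started near (4.4, 4.2) and ended near (5.4, 4.7).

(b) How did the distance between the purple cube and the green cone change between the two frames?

+1.6

The distance was about 2.9 in the first image and 4.5 in the second, so they moved 1.6 units further apart.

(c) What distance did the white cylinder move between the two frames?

2.4

The white cylinder was near (11.0, 3.7) before and (9.7, 1.7) after, so it travelled √(1.3² + 2.0²) ≈ 2.4 units.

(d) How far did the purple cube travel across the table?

1.6

The purple cube moved from about (6.4, 3.6) to (7.0, 2.1), a distance of √(0.6² + 1.5²) ≈ 1.6.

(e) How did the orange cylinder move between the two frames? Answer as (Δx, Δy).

(1.4, 2.5)

The orange cylinder started near (3.2, 0.9) and ended near (4.6, 3.4).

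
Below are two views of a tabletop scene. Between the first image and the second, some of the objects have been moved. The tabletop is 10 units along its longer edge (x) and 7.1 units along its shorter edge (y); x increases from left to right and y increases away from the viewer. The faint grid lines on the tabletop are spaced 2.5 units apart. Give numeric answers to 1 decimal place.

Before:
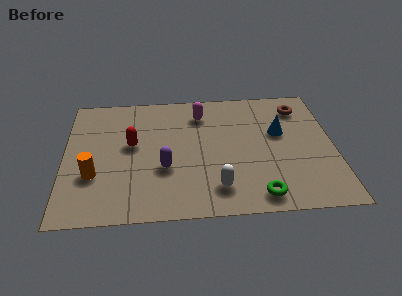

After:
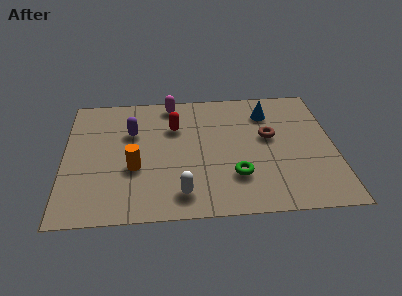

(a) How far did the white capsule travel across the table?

1.3

From (5.6, 1.4) to (4.3, 1.2), the white capsule covered √(1.3² + 0.2²) ≈ 1.3 units.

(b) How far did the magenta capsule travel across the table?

1.3

The magenta capsule was near (5.1, 5.6) before and (4.0, 6.3) after, so it travelled √(1.1² + 0.7²) ≈ 1.3 units.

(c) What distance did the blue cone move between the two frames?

1.3

The blue cone moved from about (8.0, 4.3) to (7.6, 5.5), a distance of √(0.4² + 1.2²) ≈ 1.3.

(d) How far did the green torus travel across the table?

1.4

From (7.1, 0.9) to (6.3, 2.0), the green torus covered √(0.8² + 1.1²) ≈ 1.4 units.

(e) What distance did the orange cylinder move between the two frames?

1.5

From (1.1, 2.4) to (2.6, 2.7), the orange cylinder covered √(1.5² + 0.3²) ≈ 1.5 units.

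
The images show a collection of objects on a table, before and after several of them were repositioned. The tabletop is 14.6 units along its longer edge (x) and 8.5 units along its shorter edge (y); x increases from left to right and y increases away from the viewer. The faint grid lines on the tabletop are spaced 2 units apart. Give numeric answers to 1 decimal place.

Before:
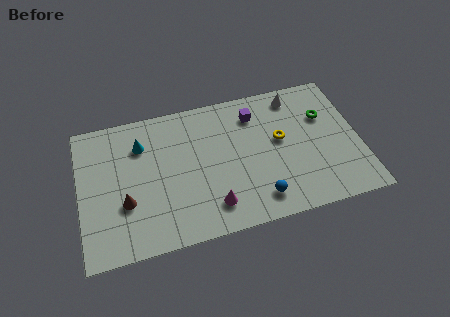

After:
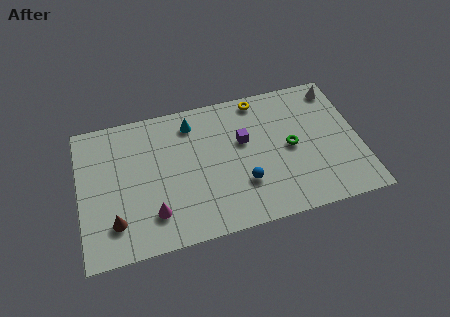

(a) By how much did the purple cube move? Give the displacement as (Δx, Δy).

(-0.7, -1.5)

From the two frames, the purple cube sits at roughly (9.3, 6.7) before and (8.6, 5.2) after.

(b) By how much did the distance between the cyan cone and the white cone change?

-0.6

They were about 8.3 units apart before and 7.7 after — 0.6 units closer together.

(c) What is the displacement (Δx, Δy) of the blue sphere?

(-0.7, 1.1)

From the two frames, the blue sphere sits at roughly (9.1, 1.5) before and (8.4, 2.6) after.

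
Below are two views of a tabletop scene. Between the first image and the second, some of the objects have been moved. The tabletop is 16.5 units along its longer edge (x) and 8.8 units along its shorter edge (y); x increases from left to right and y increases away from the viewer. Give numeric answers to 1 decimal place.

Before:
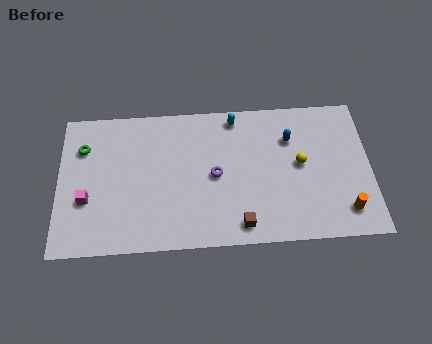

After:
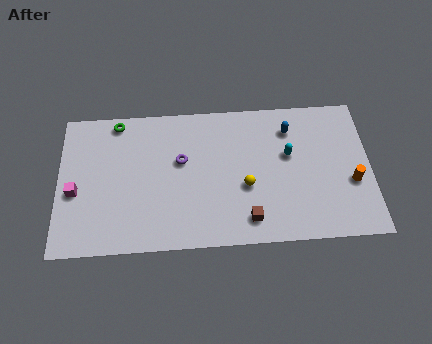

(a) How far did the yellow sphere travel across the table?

3.1

From (12.8, 4.7) to (9.9, 3.5), the yellow sphere covered √(2.9² + 1.2²) ≈ 3.1 units.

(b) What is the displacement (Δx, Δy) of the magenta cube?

(-0.6, 0.5)

The magenta cube started near (1.5, 3.2) and ended near (0.9, 3.7).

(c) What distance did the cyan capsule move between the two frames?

3.8

The cyan capsule was near (9.4, 7.8) before and (12.2, 5.3) after, so it travelled √(2.8² + 2.5²) ≈ 3.8 units.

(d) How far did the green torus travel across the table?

2.3

From (1.3, 6.4) to (3.1, 7.9), the green torus covered √(1.8² + 1.5²) ≈ 2.3 units.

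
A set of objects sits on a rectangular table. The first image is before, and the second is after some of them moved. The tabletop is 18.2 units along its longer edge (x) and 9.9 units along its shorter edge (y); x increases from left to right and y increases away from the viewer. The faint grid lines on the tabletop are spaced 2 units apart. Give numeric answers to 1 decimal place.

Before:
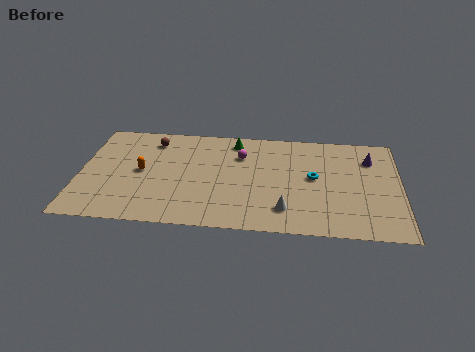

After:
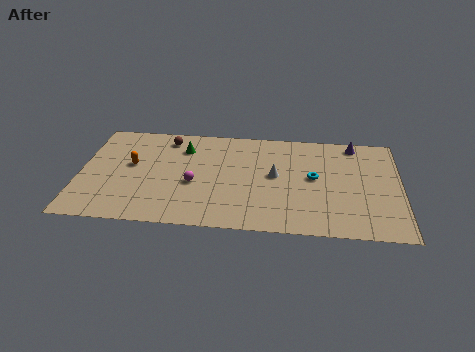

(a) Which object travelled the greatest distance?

the magenta sphere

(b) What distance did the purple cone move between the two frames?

1.7

From (16.5, 7.4) to (15.6, 8.8), the purple cone covered √(0.9² + 1.4²) ≈ 1.7 units.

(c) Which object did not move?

the cyan torus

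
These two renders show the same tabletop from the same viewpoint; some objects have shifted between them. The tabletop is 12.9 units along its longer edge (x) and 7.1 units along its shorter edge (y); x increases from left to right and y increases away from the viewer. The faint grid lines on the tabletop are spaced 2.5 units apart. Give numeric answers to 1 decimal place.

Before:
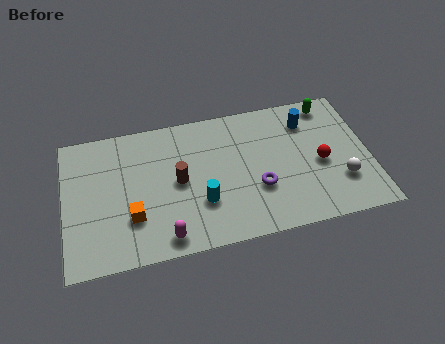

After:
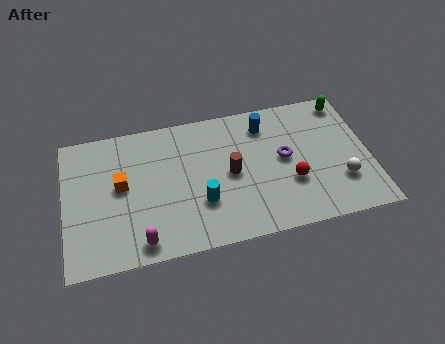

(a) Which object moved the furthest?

the brown cylinder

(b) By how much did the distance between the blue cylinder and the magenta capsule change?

-0.5

Before: roughly 7.8 units apart; after: 7.3. That's 0.5 units closer together.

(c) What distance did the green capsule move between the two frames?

0.7

The green capsule moved from about (11.4, 6.2) to (12.1, 6.2), a distance of √(0.7² + 0.0²) ≈ 0.7.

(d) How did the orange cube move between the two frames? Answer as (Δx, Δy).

(-0.4, 1.7)

From the two frames, the orange cube sits at roughly (2.8, 2.2) before and (2.4, 3.9) after.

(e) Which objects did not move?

the cyan cylinder and the white sphere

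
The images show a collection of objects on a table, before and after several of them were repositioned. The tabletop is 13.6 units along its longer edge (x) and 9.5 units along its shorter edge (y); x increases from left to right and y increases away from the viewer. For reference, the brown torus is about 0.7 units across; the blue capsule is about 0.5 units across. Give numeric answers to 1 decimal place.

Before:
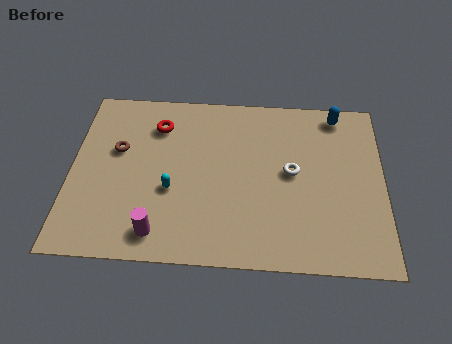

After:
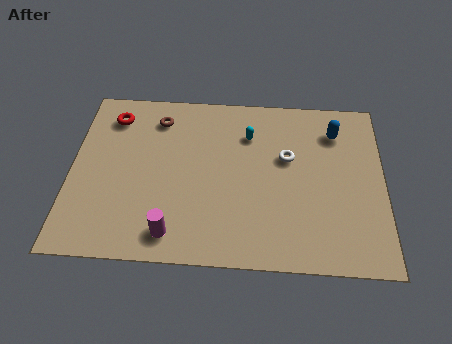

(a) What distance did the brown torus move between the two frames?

2.5

The brown torus moved from about (2.0, 5.8) to (3.7, 7.7), a distance of √(1.7² + 1.9²) ≈ 2.5.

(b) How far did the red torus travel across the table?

2.0

From (3.7, 7.3) to (1.7, 7.7), the red torus covered √(2.0² + 0.4²) ≈ 2.0 units.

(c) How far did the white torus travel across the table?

0.8

The white torus moved from about (9.6, 5.0) to (9.4, 5.8), a distance of √(0.2² + 0.8²) ≈ 0.8.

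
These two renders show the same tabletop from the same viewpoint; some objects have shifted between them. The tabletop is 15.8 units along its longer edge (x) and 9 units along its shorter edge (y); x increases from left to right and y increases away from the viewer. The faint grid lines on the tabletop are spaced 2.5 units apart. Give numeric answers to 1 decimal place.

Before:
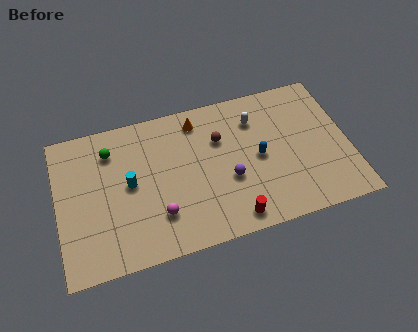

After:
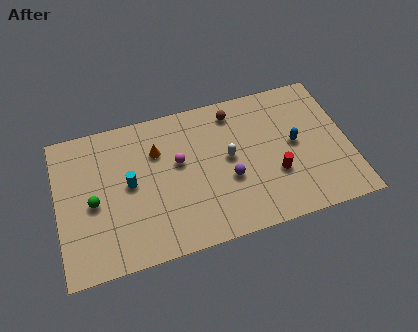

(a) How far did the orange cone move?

2.6

The orange cone was near (7.8, 7.6) before and (5.5, 6.3) after, so it travelled √(2.3² + 1.3²) ≈ 2.6 units.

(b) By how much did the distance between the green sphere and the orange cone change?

-0.6

They were about 4.8 units apart before and 4.2 after — 0.6 units closer together.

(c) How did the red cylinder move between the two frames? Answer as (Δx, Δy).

(2.5, 2.0)

The red cylinder started near (9.2, 1.1) and ended near (11.7, 3.1).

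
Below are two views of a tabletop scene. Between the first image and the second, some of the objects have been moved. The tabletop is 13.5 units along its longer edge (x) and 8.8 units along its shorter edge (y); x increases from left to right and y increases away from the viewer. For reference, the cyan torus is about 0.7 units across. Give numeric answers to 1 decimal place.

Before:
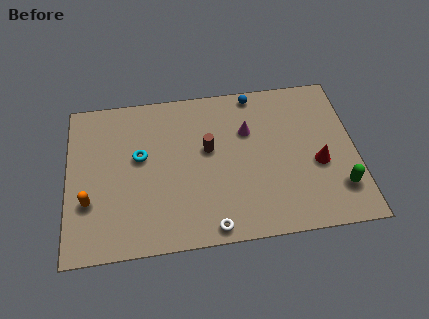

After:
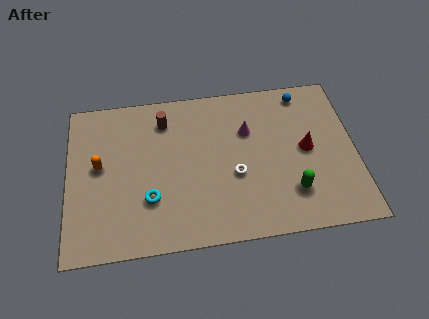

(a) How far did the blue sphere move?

2.3

The blue sphere moved from about (8.9, 8.0) to (11.2, 7.7), a distance of √(2.3² + 0.3²) ≈ 2.3.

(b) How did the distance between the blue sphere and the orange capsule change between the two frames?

+0.7

The distance was about 9.4 in the first image and 10.1 in the second, so they moved 0.7 units further apart.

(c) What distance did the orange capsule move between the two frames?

2.0

From (1.0, 2.9) to (1.5, 4.8), the orange capsule covered √(0.5² + 1.9²) ≈ 2.0 units.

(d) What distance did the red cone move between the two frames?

1.0

The red cone moved from about (11.7, 3.6) to (11.2, 4.5), a distance of √(0.5² + 0.9²) ≈ 1.0.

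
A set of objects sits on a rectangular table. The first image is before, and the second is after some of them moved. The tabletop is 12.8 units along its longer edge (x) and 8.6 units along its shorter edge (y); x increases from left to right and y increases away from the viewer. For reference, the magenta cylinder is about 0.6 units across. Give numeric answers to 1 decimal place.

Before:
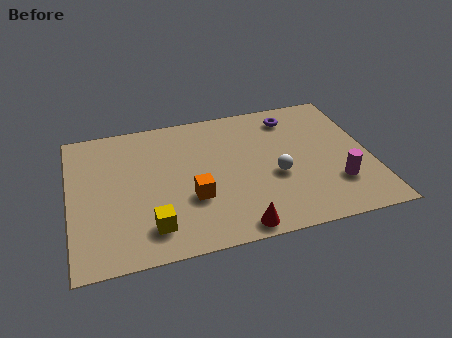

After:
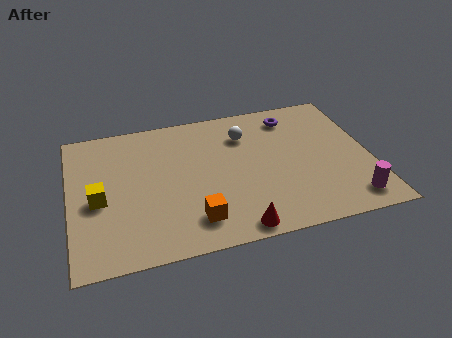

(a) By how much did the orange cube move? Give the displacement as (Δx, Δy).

(0.0, -1.3)

The orange cube started near (5.1, 3.0) and ended near (5.1, 1.7).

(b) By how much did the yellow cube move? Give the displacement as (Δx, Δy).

(-2.1, 2.1)

The yellow cube started near (3.3, 1.7) and ended near (1.2, 3.8).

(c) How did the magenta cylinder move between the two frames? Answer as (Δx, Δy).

(0.5, -1.1)

The magenta cylinder started near (11.2, 2.4) and ended near (11.7, 1.3).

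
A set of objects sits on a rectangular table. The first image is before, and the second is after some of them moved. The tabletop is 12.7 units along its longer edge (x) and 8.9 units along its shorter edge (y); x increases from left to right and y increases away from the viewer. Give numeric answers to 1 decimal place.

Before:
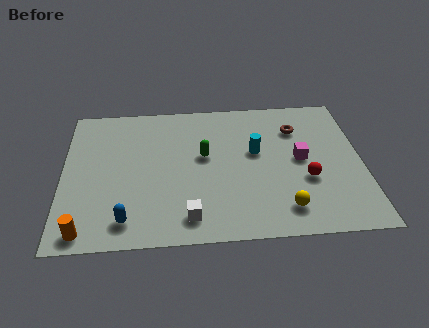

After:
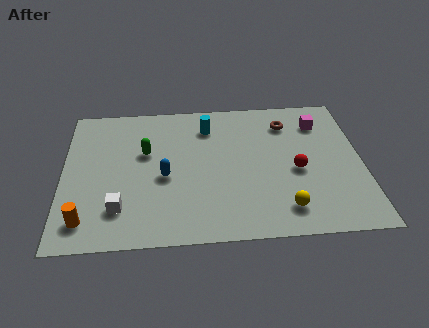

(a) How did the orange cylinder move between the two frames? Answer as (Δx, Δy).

(0.0, 0.6)

From the two frames, the orange cylinder sits at roughly (1.0, 0.9) before and (1.0, 1.5) after.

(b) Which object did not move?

the yellow sphere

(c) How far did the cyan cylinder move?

2.7

The cyan cylinder was near (8.2, 5.2) before and (6.2, 7.0) after, so it travelled √(2.0² + 1.8²) ≈ 2.7 units.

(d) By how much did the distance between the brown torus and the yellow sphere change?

+0.4

Before: roughly 5.0 units apart; after: 5.4. That's 0.4 units further apart.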